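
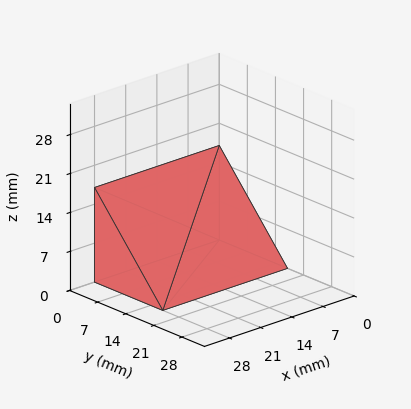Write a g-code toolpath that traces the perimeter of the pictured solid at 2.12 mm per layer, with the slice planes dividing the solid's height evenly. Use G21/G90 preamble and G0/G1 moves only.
Reading the render: the shape is a wedge (ramp): 28 × 17 mm base, rising to 17 mm along the y=0 edge and sloping linearly to z=0 at y=17 (dimensions read to the nearest mm from the axis ticks). For the g-code, the solid's height is divided into equal slices at the stated Δz and each level perimeter traced with G1 moves after a G0 lift.

; perimeter-only toolpath
G21 ; units = mm
G90 ; absolute positioning
G28 ; home
; layer 1
G0 Z2.12
G0 X0.00 Y0.00
G1 X28.00 Y0.00
G1 X28.00 Y14.88
G1 X0.00 Y14.88
G1 X0.00 Y0.00
; layer 2
G0 Z4.25
G0 X0.00 Y0.00
G1 X28.00 Y0.00
G1 X28.00 Y12.75
G1 X0.00 Y12.75
G1 X0.00 Y0.00
; layer 3
G0 Z6.38
G0 X0.00 Y0.00
G1 X28.00 Y0.00
G1 X28.00 Y10.62
G1 X0.00 Y10.62
G1 X0.00 Y0.00
; layer 4
G0 Z8.50
G0 X0.00 Y0.00
G1 X28.00 Y0.00
G1 X28.00 Y8.50
G1 X0.00 Y8.50
G1 X0.00 Y0.00
; layer 5
G0 Z10.62
G0 X0.00 Y0.00
G1 X28.00 Y0.00
G1 X28.00 Y6.38
G1 X0.00 Y6.38
G1 X0.00 Y0.00
; layer 6
G0 Z12.75
G0 X0.00 Y0.00
G1 X28.00 Y0.00
G1 X28.00 Y4.25
G1 X0.00 Y4.25
G1 X0.00 Y0.00
; layer 7
G0 Z14.88
G0 X0.00 Y0.00
G1 X28.00 Y0.00
G1 X28.00 Y2.12
G1 X0.00 Y2.12
G1 X0.00 Y0.00
M2 ; end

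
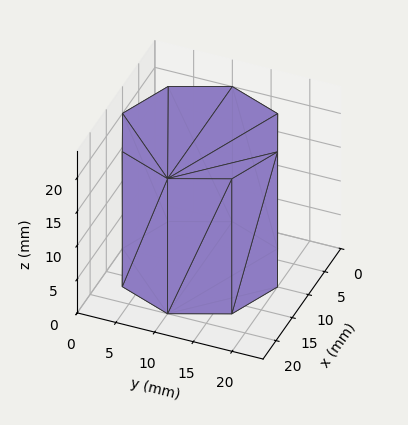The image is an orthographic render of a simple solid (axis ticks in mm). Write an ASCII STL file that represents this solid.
Reading the render: the shape is a regular 8-sided prism (a cylinder approximated with 8 flat sides), circumscribed radius ≈ 10 mm, height ≈ 20 mm (dimensions read to the nearest mm from the axis ticks). For the STL, each face is triangulated and given an outward normal.

solid part
  facet normal 0.0000 0.0000 -1.0000
    outer loop
      vertex 10.000 20.000 0.000
      vertex 17.071 17.071 0.000
      vertex 20.000 10.000 0.000
    endloop
  endfacet
  facet normal 0.0000 0.0000 -1.0000
    outer loop
      vertex 2.929 17.071 0.000
      vertex 10.000 20.000 0.000
      vertex 20.000 10.000 0.000
    endloop
  endfacet
  facet normal 0.0000 0.0000 -1.0000
    outer loop
      vertex 0.000 10.000 0.000
      vertex 2.929 17.071 0.000
      vertex 20.000 10.000 0.000
    endloop
  endfacet
  facet normal 0.0000 0.0000 -1.0000
    outer loop
      vertex 2.929 2.929 0.000
      vertex 0.000 10.000 0.000
      vertex 20.000 10.000 0.000
    endloop
  endfacet
  facet normal 0.0000 0.0000 -1.0000
    outer loop
      vertex 10.000 0.000 0.000
      vertex 2.929 2.929 0.000
      vertex 20.000 10.000 0.000
    endloop
  endfacet
  facet normal 0.0000 0.0000 -1.0000
    outer loop
      vertex 17.071 2.929 0.000
      vertex 10.000 0.000 0.000
      vertex 20.000 10.000 0.000
    endloop
  endfacet
  facet normal 0.0000 0.0000 1.0000
    outer loop
      vertex 20.000 10.000 20.000
      vertex 17.071 17.071 20.000
      vertex 10.000 20.000 20.000
    endloop
  endfacet
  facet normal 0.0000 0.0000 1.0000
    outer loop
      vertex 20.000 10.000 20.000
      vertex 10.000 20.000 20.000
      vertex 2.929 17.071 20.000
    endloop
  endfacet
  facet normal 0.0000 0.0000 1.0000
    outer loop
      vertex 20.000 10.000 20.000
      vertex 2.929 17.071 20.000
      vertex 0.000 10.000 20.000
    endloop
  endfacet
  facet normal 0.0000 0.0000 1.0000
    outer loop
      vertex 20.000 10.000 20.000
      vertex 0.000 10.000 20.000
      vertex 2.929 2.929 20.000
    endloop
  endfacet
  facet normal 0.0000 0.0000 1.0000
    outer loop
      vertex 20.000 10.000 20.000
      vertex 2.929 2.929 20.000
      vertex 10.000 0.000 20.000
    endloop
  endfacet
  facet normal 0.0000 0.0000 1.0000
    outer loop
      vertex 20.000 10.000 20.000
      vertex 10.000 0.000 20.000
      vertex 17.071 2.929 20.000
    endloop
  endfacet
  facet normal 0.9239 0.3827 0.0000
    outer loop
      vertex 20.000 10.000 0.000
      vertex 17.071 17.071 0.000
      vertex 17.071 17.071 20.000
    endloop
  endfacet
  facet normal 0.9239 0.3827 0.0000
    outer loop
      vertex 20.000 10.000 0.000
      vertex 17.071 17.071 20.000
      vertex 20.000 10.000 20.000
    endloop
  endfacet
  facet normal 0.3827 0.9239 0.0000
    outer loop
      vertex 17.071 17.071 0.000
      vertex 10.000 20.000 0.000
      vertex 10.000 20.000 20.000
    endloop
  endfacet
  facet normal 0.3827 0.9239 0.0000
    outer loop
      vertex 17.071 17.071 0.000
      vertex 10.000 20.000 20.000
      vertex 17.071 17.071 20.000
    endloop
  endfacet
  facet normal -0.3827 0.9239 0.0000
    outer loop
      vertex 10.000 20.000 0.000
      vertex 2.929 17.071 0.000
      vertex 2.929 17.071 20.000
    endloop
  endfacet
  facet normal -0.3827 0.9239 0.0000
    outer loop
      vertex 10.000 20.000 0.000
      vertex 2.929 17.071 20.000
      vertex 10.000 20.000 20.000
    endloop
  endfacet
  facet normal -0.9239 0.3827 0.0000
    outer loop
      vertex 2.929 17.071 0.000
      vertex 0.000 10.000 0.000
      vertex 0.000 10.000 20.000
    endloop
  endfacet
  facet normal -0.9239 0.3827 0.0000
    outer loop
      vertex 2.929 17.071 0.000
      vertex 0.000 10.000 20.000
      vertex 2.929 17.071 20.000
    endloop
  endfacet
  facet normal -0.9239 -0.3827 0.0000
    outer loop
      vertex 0.000 10.000 0.000
      vertex 2.929 2.929 0.000
      vertex 2.929 2.929 20.000
    endloop
  endfacet
  facet normal -0.9239 -0.3827 0.0000
    outer loop
      vertex 0.000 10.000 0.000
      vertex 2.929 2.929 20.000
      vertex 0.000 10.000 20.000
    endloop
  endfacet
  facet normal -0.3827 -0.9239 0.0000
    outer loop
      vertex 2.929 2.929 0.000
      vertex 10.000 0.000 0.000
      vertex 10.000 0.000 20.000
    endloop
  endfacet
  facet normal -0.3827 -0.9239 0.0000
    outer loop
      vertex 2.929 2.929 0.000
      vertex 10.000 0.000 20.000
      vertex 2.929 2.929 20.000
    endloop
  endfacet
  facet normal 0.3827 -0.9239 0.0000
    outer loop
      vertex 10.000 0.000 0.000
      vertex 17.071 2.929 0.000
      vertex 17.071 2.929 20.000
    endloop
  endfacet
  facet normal 0.3827 -0.9239 0.0000
    outer loop
      vertex 10.000 0.000 0.000
      vertex 17.071 2.929 20.000
      vertex 10.000 0.000 20.000
    endloop
  endfacet
  facet normal 0.9239 -0.3827 0.0000
    outer loop
      vertex 17.071 2.929 0.000
      vertex 20.000 10.000 0.000
      vertex 20.000 10.000 20.000
    endloop
  endfacet
  facet normal 0.9239 -0.3827 0.0000
    outer loop
      vertex 17.071 2.929 0.000
      vertex 20.000 10.000 20.000
      vertex 17.071 2.929 20.000
    endloop
  endfacet
endsolid part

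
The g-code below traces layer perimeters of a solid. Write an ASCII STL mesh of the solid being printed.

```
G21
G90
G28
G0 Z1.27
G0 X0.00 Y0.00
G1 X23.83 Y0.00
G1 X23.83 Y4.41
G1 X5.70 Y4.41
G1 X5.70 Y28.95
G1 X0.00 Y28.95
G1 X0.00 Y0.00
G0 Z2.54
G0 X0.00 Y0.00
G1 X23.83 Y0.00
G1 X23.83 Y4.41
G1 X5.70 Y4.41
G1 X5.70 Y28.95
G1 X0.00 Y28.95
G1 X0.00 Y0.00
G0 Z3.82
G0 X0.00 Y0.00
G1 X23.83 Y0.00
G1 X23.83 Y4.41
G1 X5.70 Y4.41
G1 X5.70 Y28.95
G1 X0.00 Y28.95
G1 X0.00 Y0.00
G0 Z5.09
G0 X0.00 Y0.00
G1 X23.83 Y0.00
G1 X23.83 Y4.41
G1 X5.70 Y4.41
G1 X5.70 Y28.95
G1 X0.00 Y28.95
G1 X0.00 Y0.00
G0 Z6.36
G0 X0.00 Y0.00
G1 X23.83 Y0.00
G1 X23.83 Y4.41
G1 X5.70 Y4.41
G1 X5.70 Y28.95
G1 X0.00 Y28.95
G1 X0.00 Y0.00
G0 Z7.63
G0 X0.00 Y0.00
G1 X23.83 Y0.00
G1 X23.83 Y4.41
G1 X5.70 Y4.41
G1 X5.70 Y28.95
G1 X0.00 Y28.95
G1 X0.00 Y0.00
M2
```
solid part
  facet normal 0.0000 0.0000 -1.0000
    outer loop
      vertex 23.83 4.41 0.00
      vertex 23.83 0.00 0.00
      vertex 0.00 0.00 0.00
    endloop
  endfacet
  facet normal 0.0000 0.0000 -1.0000
    outer loop
      vertex 5.70 4.41 0.00
      vertex 23.83 4.41 0.00
      vertex 0.00 0.00 0.00
    endloop
  endfacet
  facet normal 0.0000 0.0000 -1.0000
    outer loop
      vertex 5.70 28.95 0.00
      vertex 5.70 4.41 0.00
      vertex 0.00 0.00 0.00
    endloop
  endfacet
  facet normal 0.0000 0.0000 -1.0000
    outer loop
      vertex 0.00 28.95 0.00
      vertex 5.70 28.95 0.00
      vertex 0.00 0.00 0.00
    endloop
  endfacet
  facet normal 0.0000 0.0000 1.0000
    outer loop
      vertex 0.00 0.00 7.63
      vertex 23.83 0.00 7.63
      vertex 23.83 4.41 7.63
    endloop
  endfacet
  facet normal 0.0000 0.0000 1.0000
    outer loop
      vertex 0.00 0.00 7.63
      vertex 23.83 4.41 7.63
      vertex 5.70 4.41 7.63
    endloop
  endfacet
  facet normal 0.0000 0.0000 1.0000
    outer loop
      vertex 0.00 0.00 7.63
      vertex 5.70 4.41 7.63
      vertex 5.70 28.95 7.63
    endloop
  endfacet
  facet normal 0.0000 0.0000 1.0000
    outer loop
      vertex 0.00 0.00 7.63
      vertex 5.70 28.95 7.63
      vertex 0.00 28.95 7.63
    endloop
  endfacet
  facet normal 0.0000 -1.0000 0.0000
    outer loop
      vertex 0.00 0.00 0.00
      vertex 23.83 0.00 0.00
      vertex 23.83 0.00 7.63
    endloop
  endfacet
  facet normal 0.0000 -1.0000 0.0000
    outer loop
      vertex 0.00 0.00 0.00
      vertex 23.83 0.00 7.63
      vertex 0.00 0.00 7.63
    endloop
  endfacet
  facet normal 1.0000 0.0000 0.0000
    outer loop
      vertex 23.83 0.00 0.00
      vertex 23.83 4.41 0.00
      vertex 23.83 4.41 7.63
    endloop
  endfacet
  facet normal 1.0000 0.0000 0.0000
    outer loop
      vertex 23.83 0.00 0.00
      vertex 23.83 4.41 7.63
      vertex 23.83 0.00 7.63
    endloop
  endfacet
  facet normal 0.0000 1.0000 0.0000
    outer loop
      vertex 23.83 4.41 0.00
      vertex 5.70 4.41 0.00
      vertex 5.70 4.41 7.63
    endloop
  endfacet
  facet normal 0.0000 1.0000 0.0000
    outer loop
      vertex 23.83 4.41 0.00
      vertex 5.70 4.41 7.63
      vertex 23.83 4.41 7.63
    endloop
  endfacet
  facet normal 1.0000 0.0000 0.0000
    outer loop
      vertex 5.70 4.41 0.00
      vertex 5.70 28.95 0.00
      vertex 5.70 28.95 7.63
    endloop
  endfacet
  facet normal 1.0000 0.0000 0.0000
    outer loop
      vertex 5.70 4.41 0.00
      vertex 5.70 28.95 7.63
      vertex 5.70 4.41 7.63
    endloop
  endfacet
  facet normal 0.0000 1.0000 0.0000
    outer loop
      vertex 5.70 28.95 0.00
      vertex 0.00 28.95 0.00
      vertex 0.00 28.95 7.63
    endloop
  endfacet
  facet normal 0.0000 1.0000 0.0000
    outer loop
      vertex 5.70 28.95 0.00
      vertex 0.00 28.95 7.63
      vertex 5.70 28.95 7.63
    endloop
  endfacet
  facet normal -1.0000 0.0000 0.0000
    outer loop
      vertex 0.00 28.95 0.00
      vertex 0.00 0.00 0.00
      vertex 0.00 0.00 7.63
    endloop
  endfacet
  facet normal -1.0000 0.0000 0.0000
    outer loop
      vertex 0.00 28.95 0.00
      vertex 0.00 0.00 7.63
      vertex 0.00 28.95 7.63
    endloop
  endfacet
endsolid part

The G0 Z moves step by Δz≈1.27 mm. Every layer's G1 loop is the same polygon, so the solid is a straight extrusion of it from z=0 to z≈7.63. Closing with flat bottom and top caps and triangulating gives 20 facets — an L-shaped prism: outer 23.8 × 28.9 mm, arm thicknesses ≈ 4.41 mm (horizontal) and 5.7 mm (vertical), extruded 7.63 mm in z.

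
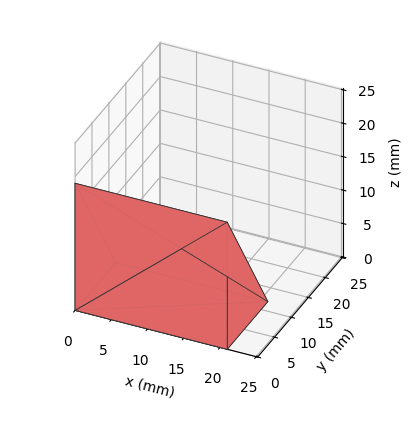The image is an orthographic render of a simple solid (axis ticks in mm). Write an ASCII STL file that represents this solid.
Reading the render: the shape is a wedge (ramp): 21 × 12 mm base, rising to 19 mm along the y=0 edge and sloping linearly to z=0 at y=12 (dimensions read to the nearest mm from the axis ticks). For the STL, each face is triangulated and given an outward normal.

solid part
  facet normal 0.0000 0.0000 -1.0000
    outer loop
      vertex 21.00 12.00 0.00
      vertex 21.00 0.00 0.00
      vertex 0.00 0.00 0.00
    endloop
  endfacet
  facet normal 0.0000 0.0000 -1.0000
    outer loop
      vertex 0.00 12.00 0.00
      vertex 21.00 12.00 0.00
      vertex 0.00 0.00 0.00
    endloop
  endfacet
  facet normal 0.0000 -1.0000 0.0000
    outer loop
      vertex 0.00 0.00 0.00
      vertex 21.00 0.00 0.00
      vertex 21.00 0.00 19.00
    endloop
  endfacet
  facet normal 0.0000 -1.0000 0.0000
    outer loop
      vertex 0.00 0.00 0.00
      vertex 21.00 0.00 19.00
      vertex 0.00 0.00 19.00
    endloop
  endfacet
  facet normal 0.0000 0.8455 0.5340
    outer loop
      vertex 0.00 0.00 19.00
      vertex 21.00 0.00 19.00
      vertex 21.00 12.00 0.00
    endloop
  endfacet
  facet normal 0.0000 0.8455 0.5340
    outer loop
      vertex 0.00 0.00 19.00
      vertex 21.00 12.00 0.00
      vertex 0.00 12.00 0.00
    endloop
  endfacet
  facet normal -1.0000 0.0000 0.0000
    outer loop
      vertex 0.00 0.00 19.00
      vertex 0.00 12.00 0.00
      vertex 0.00 0.00 0.00
    endloop
  endfacet
  facet normal 1.0000 0.0000 0.0000
    outer loop
      vertex 21.00 0.00 0.00
      vertex 21.00 12.00 0.00
      vertex 21.00 0.00 19.00
    endloop
  endfacet
endsolid part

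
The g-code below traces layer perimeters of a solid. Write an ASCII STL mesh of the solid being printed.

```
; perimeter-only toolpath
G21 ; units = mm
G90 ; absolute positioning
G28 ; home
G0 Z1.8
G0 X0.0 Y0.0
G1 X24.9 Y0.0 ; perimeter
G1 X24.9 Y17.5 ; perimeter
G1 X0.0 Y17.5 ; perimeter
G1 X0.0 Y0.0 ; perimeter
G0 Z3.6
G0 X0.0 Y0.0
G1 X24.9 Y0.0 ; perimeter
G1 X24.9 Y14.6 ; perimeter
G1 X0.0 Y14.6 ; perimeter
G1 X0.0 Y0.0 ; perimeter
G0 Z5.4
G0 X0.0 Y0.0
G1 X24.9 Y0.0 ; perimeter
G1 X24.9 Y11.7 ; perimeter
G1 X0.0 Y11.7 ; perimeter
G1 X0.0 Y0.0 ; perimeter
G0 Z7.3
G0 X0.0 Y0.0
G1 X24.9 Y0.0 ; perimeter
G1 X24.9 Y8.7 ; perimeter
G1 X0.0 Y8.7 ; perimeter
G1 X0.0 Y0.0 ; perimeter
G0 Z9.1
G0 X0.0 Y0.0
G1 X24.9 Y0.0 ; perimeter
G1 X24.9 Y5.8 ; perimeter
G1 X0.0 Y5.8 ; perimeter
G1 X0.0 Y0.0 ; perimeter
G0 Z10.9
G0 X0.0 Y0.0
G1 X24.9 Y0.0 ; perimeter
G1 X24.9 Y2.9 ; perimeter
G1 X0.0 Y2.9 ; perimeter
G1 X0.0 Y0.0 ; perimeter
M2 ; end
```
solid part
  facet normal 0.0000 0.0000 -1.0000
    outer loop
      vertex 24.9 20.4 0.0
      vertex 24.9 0.0 0.0
      vertex 0.0 0.0 0.0
    endloop
  endfacet
  facet normal 0.0000 0.0000 -1.0000
    outer loop
      vertex 0.0 20.4 0.0
      vertex 24.9 20.4 0.0
      vertex 0.0 0.0 0.0
    endloop
  endfacet
  facet normal 0.0000 -1.0000 0.0000
    outer loop
      vertex 0.0 0.0 0.0
      vertex 24.9 0.0 0.0
      vertex 24.9 0.0 12.7
    endloop
  endfacet
  facet normal 0.0000 -1.0000 0.0000
    outer loop
      vertex 0.0 0.0 0.0
      vertex 24.9 0.0 12.7
      vertex 0.0 0.0 12.7
    endloop
  endfacet
  facet normal 0.0000 0.5285 0.8489
    outer loop
      vertex 0.0 0.0 12.7
      vertex 24.9 0.0 12.7
      vertex 24.9 20.4 0.0
    endloop
  endfacet
  facet normal 0.0000 0.5285 0.8489
    outer loop
      vertex 0.0 0.0 12.7
      vertex 24.9 20.4 0.0
      vertex 0.0 20.4 0.0
    endloop
  endfacet
  facet normal -1.0000 0.0000 0.0000
    outer loop
      vertex 0.0 0.0 12.7
      vertex 0.0 20.4 0.0
      vertex 0.0 0.0 0.0
    endloop
  endfacet
  facet normal 1.0000 0.0000 0.0000
    outer loop
      vertex 24.9 0.0 0.0
      vertex 24.9 20.4 0.0
      vertex 24.9 0.0 12.7
    endloop
  endfacet
endsolid part

The G0 Z moves step by Δz≈1.8 mm. The G1 loops shrink linearly with z, so the solid tapers from its base footprint up to z≈12.7. Closing with a flat bottom cap and the tapered top and triangulating gives 8 facets — a wedge (ramp): 24.9 × 20.4 mm base, rising to 12.7 mm along the y=0 edge and sloping linearly to z=0 at y=20.4.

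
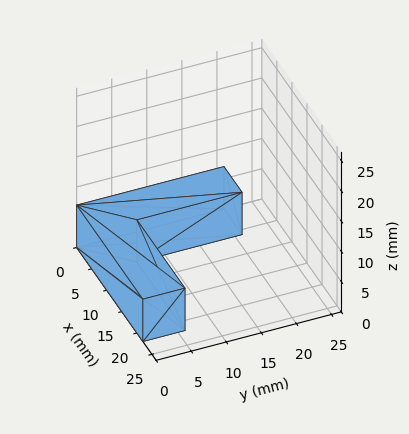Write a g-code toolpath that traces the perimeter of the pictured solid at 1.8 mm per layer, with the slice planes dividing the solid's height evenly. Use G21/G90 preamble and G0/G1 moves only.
Reading the render: the shape is an L-shaped prism: outer 22 × 21 mm, arm thicknesses ≈ 6 mm (horizontal) and 6 mm (vertical), extruded 7 mm in z (dimensions read to the nearest mm from the axis ticks). For the g-code, the solid's height is divided into equal slices at the stated Δz and each level perimeter traced with G1 moves after a G0 lift.

; perimeter-only toolpath
G21 ; units = mm
G90 ; absolute positioning
G28 ; home
; layer 1
G0 Z1.8
G0 X0.0 Y0.0
G1 X22.0 Y0.0
G1 X22.0 Y6.0
G1 X6.0 Y6.0
G1 X6.0 Y21.0
G1 X0.0 Y21.0
G1 X0.0 Y0.0
; layer 2
G0 Z3.5
G0 X0.0 Y0.0
G1 X22.0 Y0.0
G1 X22.0 Y6.0
G1 X6.0 Y6.0
G1 X6.0 Y21.0
G1 X0.0 Y21.0
G1 X0.0 Y0.0
; layer 3
G0 Z5.2
G0 X0.0 Y0.0
G1 X22.0 Y0.0
G1 X22.0 Y6.0
G1 X6.0 Y6.0
G1 X6.0 Y21.0
G1 X0.0 Y21.0
G1 X0.0 Y0.0
; layer 4
G0 Z7.0
G0 X0.0 Y0.0
G1 X22.0 Y0.0
G1 X22.0 Y6.0
G1 X6.0 Y6.0
G1 X6.0 Y21.0
G1 X0.0 Y21.0
G1 X0.0 Y0.0
M2 ; end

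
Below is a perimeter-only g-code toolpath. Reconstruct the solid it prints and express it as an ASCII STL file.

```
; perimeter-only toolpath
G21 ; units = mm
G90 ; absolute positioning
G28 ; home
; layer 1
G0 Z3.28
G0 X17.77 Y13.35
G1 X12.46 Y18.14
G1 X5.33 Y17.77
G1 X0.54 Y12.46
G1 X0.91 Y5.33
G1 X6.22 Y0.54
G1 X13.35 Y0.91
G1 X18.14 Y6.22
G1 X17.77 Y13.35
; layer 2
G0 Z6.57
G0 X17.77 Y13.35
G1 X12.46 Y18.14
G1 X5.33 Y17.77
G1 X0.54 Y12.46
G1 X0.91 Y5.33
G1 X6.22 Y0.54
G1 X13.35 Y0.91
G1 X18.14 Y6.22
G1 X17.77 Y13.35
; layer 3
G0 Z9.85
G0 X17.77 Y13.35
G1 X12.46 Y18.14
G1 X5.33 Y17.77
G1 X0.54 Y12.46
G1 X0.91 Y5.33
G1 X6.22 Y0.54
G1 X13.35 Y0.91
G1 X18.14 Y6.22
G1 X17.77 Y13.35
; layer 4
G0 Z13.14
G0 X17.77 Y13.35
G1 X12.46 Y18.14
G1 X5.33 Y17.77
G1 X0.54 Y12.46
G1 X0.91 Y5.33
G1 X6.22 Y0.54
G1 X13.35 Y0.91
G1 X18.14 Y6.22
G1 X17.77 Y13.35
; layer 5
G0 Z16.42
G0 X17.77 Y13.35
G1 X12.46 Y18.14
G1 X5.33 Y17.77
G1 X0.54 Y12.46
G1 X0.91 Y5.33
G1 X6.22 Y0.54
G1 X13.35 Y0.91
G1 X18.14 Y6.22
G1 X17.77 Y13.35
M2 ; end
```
solid part
  facet normal 0.0000 0.0000 -1.0000
    outer loop
      vertex 5.33 17.77 0.00
      vertex 12.46 18.14 0.00
      vertex 17.77 13.35 0.00
    endloop
  endfacet
  facet normal 0.0000 0.0000 -1.0000
    outer loop
      vertex 0.54 12.46 0.00
      vertex 5.33 17.77 0.00
      vertex 17.77 13.35 0.00
    endloop
  endfacet
  facet normal 0.0000 0.0000 -1.0000
    outer loop
      vertex 0.91 5.33 0.00
      vertex 0.54 12.46 0.00
      vertex 17.77 13.35 0.00
    endloop
  endfacet
  facet normal 0.0000 0.0000 -1.0000
    outer loop
      vertex 6.22 0.54 0.00
      vertex 0.91 5.33 0.00
      vertex 17.77 13.35 0.00
    endloop
  endfacet
  facet normal 0.0000 0.0000 -1.0000
    outer loop
      vertex 13.35 0.91 0.00
      vertex 6.22 0.54 0.00
      vertex 17.77 13.35 0.00
    endloop
  endfacet
  facet normal 0.0000 0.0000 -1.0000
    outer loop
      vertex 18.14 6.22 0.00
      vertex 13.35 0.91 0.00
      vertex 17.77 13.35 0.00
    endloop
  endfacet
  facet normal 0.0000 0.0000 1.0000
    outer loop
      vertex 17.77 13.35 16.42
      vertex 12.46 18.14 16.42
      vertex 5.33 17.77 16.42
    endloop
  endfacet
  facet normal 0.0000 0.0000 1.0000
    outer loop
      vertex 17.77 13.35 16.42
      vertex 5.33 17.77 16.42
      vertex 0.54 12.46 16.42
    endloop
  endfacet
  facet normal 0.0000 0.0000 1.0000
    outer loop
      vertex 17.77 13.35 16.42
      vertex 0.54 12.46 16.42
      vertex 0.91 5.33 16.42
    endloop
  endfacet
  facet normal 0.0000 0.0000 1.0000
    outer loop
      vertex 17.77 13.35 16.42
      vertex 0.91 5.33 16.42
      vertex 6.22 0.54 16.42
    endloop
  endfacet
  facet normal 0.0000 0.0000 1.0000
    outer loop
      vertex 17.77 13.35 16.42
      vertex 6.22 0.54 16.42
      vertex 13.35 0.91 16.42
    endloop
  endfacet
  facet normal 0.0000 0.0000 1.0000
    outer loop
      vertex 17.77 13.35 16.42
      vertex 13.35 0.91 16.42
      vertex 18.14 6.22 16.42
    endloop
  endfacet
  facet normal 0.6698 0.7425 0.0000
    outer loop
      vertex 17.77 13.35 0.00
      vertex 12.46 18.14 0.00
      vertex 12.46 18.14 16.42
    endloop
  endfacet
  facet normal 0.6698 0.7425 0.0000
    outer loop
      vertex 17.77 13.35 0.00
      vertex 12.46 18.14 16.42
      vertex 17.77 13.35 16.42
    endloop
  endfacet
  facet normal -0.0518 0.9987 0.0000
    outer loop
      vertex 12.46 18.14 0.00
      vertex 5.33 17.77 0.00
      vertex 5.33 17.77 16.42
    endloop
  endfacet
  facet normal -0.0518 0.9987 0.0000
    outer loop
      vertex 12.46 18.14 0.00
      vertex 5.33 17.77 16.42
      vertex 12.46 18.14 16.42
    endloop
  endfacet
  facet normal -0.7425 0.6698 0.0000
    outer loop
      vertex 5.33 17.77 0.00
      vertex 0.54 12.46 0.00
      vertex 0.54 12.46 16.42
    endloop
  endfacet
  facet normal -0.7425 0.6698 0.0000
    outer loop
      vertex 5.33 17.77 0.00
      vertex 0.54 12.46 16.42
      vertex 5.33 17.77 16.42
    endloop
  endfacet
  facet normal -0.9987 -0.0518 0.0000
    outer loop
      vertex 0.54 12.46 0.00
      vertex 0.91 5.33 0.00
      vertex 0.91 5.33 16.42
    endloop
  endfacet
  facet normal -0.9987 -0.0518 0.0000
    outer loop
      vertex 0.54 12.46 0.00
      vertex 0.91 5.33 16.42
      vertex 0.54 12.46 16.42
    endloop
  endfacet
  facet normal -0.6698 -0.7425 0.0000
    outer loop
      vertex 0.91 5.33 0.00
      vertex 6.22 0.54 0.00
      vertex 6.22 0.54 16.42
    endloop
  endfacet
  facet normal -0.6698 -0.7425 0.0000
    outer loop
      vertex 0.91 5.33 0.00
      vertex 6.22 0.54 16.42
      vertex 0.91 5.33 16.42
    endloop
  endfacet
  facet normal 0.0518 -0.9987 0.0000
    outer loop
      vertex 6.22 0.54 0.00
      vertex 13.35 0.91 0.00
      vertex 13.35 0.91 16.42
    endloop
  endfacet
  facet normal 0.0518 -0.9987 0.0000
    outer loop
      vertex 6.22 0.54 0.00
      vertex 13.35 0.91 16.42
      vertex 6.22 0.54 16.42
    endloop
  endfacet
  facet normal 0.7425 -0.6698 0.0000
    outer loop
      vertex 13.35 0.91 0.00
      vertex 18.14 6.22 0.00
      vertex 18.14 6.22 16.42
    endloop
  endfacet
  facet normal 0.7425 -0.6698 0.0000
    outer loop
      vertex 13.35 0.91 0.00
      vertex 18.14 6.22 16.42
      vertex 13.35 0.91 16.42
    endloop
  endfacet
  facet normal 0.9987 0.0518 0.0000
    outer loop
      vertex 18.14 6.22 0.00
      vertex 17.77 13.35 0.00
      vertex 17.77 13.35 16.42
    endloop
  endfacet
  facet normal 0.9987 0.0518 0.0000
    outer loop
      vertex 18.14 6.22 0.00
      vertex 17.77 13.35 16.42
      vertex 18.14 6.22 16.42
    endloop
  endfacet
endsolid part

The G0 Z moves step by Δz≈3.28 mm. Every layer's G1 loop is the same polygon, so the solid is a straight extrusion of it from z=0 to z≈16.4. Closing with flat bottom and top caps and triangulating gives 28 facets — a regular 8-sided prism (a cylinder approximated with 8 flat sides), circumscribed radius ≈ 9.34 mm, height ≈ 16.4 mm.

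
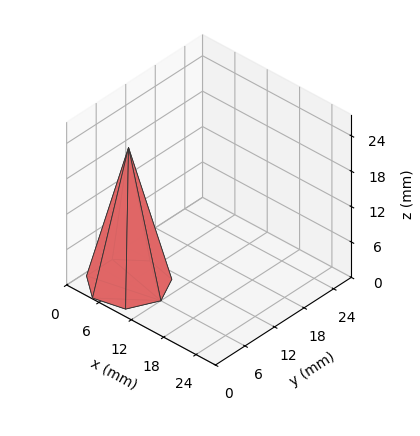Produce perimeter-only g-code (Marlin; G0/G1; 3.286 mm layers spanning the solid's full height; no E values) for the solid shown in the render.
Reading the render: the shape is a regular 7-sided pyramid, base circumscribed radius ≈ 6 mm, apex at z ≈ 23 mm (dimensions read to the nearest mm from the axis ticks). For the g-code, the solid's height is divided into equal slices at the stated Δz and each level perimeter traced with G1 moves after a G0 lift.

; perimeter-only toolpath
G21 ; units = mm
G90 ; absolute positioning
G28 ; home
; layer 1
G0 Z3.286
G0 X11.143 Y6.000
G1 X9.207 Y10.021
G1 X4.856 Y11.014
G1 X1.366 Y8.231
G1 X1.366 Y3.769
G1 X4.856 Y0.986
G1 X9.207 Y1.979
G1 X11.143 Y6.000
; layer 2
G0 Z6.571
G0 X10.286 Y6.000
G1 X8.672 Y9.351
G1 X5.046 Y10.179
G1 X2.139 Y7.859
G1 X2.139 Y4.141
G1 X5.046 Y1.821
G1 X8.672 Y2.649
G1 X10.286 Y6.000
; layer 3
G0 Z9.857
G0 X9.429 Y6.000
G1 X8.138 Y8.681
G1 X5.237 Y9.343
G1 X2.911 Y7.487
G1 X2.911 Y4.513
G1 X5.237 Y2.657
G1 X8.138 Y3.319
G1 X9.429 Y6.000
; layer 4
G0 Z13.143
G0 X8.571 Y6.000
G1 X7.603 Y8.010
G1 X5.428 Y8.507
G1 X3.683 Y7.116
G1 X3.683 Y4.884
G1 X5.428 Y3.493
G1 X7.603 Y3.990
G1 X8.571 Y6.000
; layer 5
G0 Z16.429
G0 X7.714 Y6.000
G1 X7.069 Y7.340
G1 X5.619 Y7.671
G1 X4.455 Y6.744
G1 X4.455 Y5.256
G1 X5.619 Y4.329
G1 X7.069 Y4.660
G1 X7.714 Y6.000
; layer 6
G0 Z19.714
G0 X6.857 Y6.000
G1 X6.534 Y6.670
G1 X5.809 Y6.836
G1 X5.228 Y6.372
G1 X5.228 Y5.628
G1 X5.809 Y5.164
G1 X6.534 Y5.330
G1 X6.857 Y6.000
M2 ; end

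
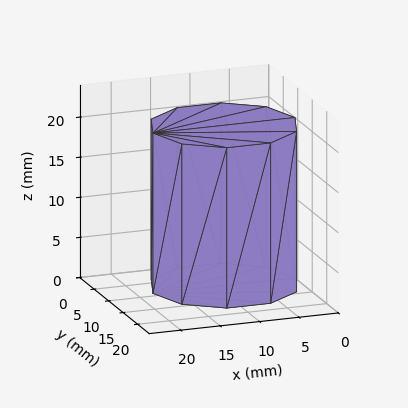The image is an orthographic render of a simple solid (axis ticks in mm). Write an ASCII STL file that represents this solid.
Reading the render: the shape is a regular 10-sided prism (a cylinder approximated with 10 flat sides), circumscribed radius ≈ 9 mm, height ≈ 20 mm (dimensions read to the nearest mm from the axis ticks). For the STL, each face is triangulated and given an outward normal.

solid part
  facet normal 0.0000 0.0000 -1.0000
    outer loop
      vertex 11.781 17.560 0.000
      vertex 16.281 14.290 0.000
      vertex 18.000 9.000 0.000
    endloop
  endfacet
  facet normal 0.0000 0.0000 -1.0000
    outer loop
      vertex 6.219 17.560 0.000
      vertex 11.781 17.560 0.000
      vertex 18.000 9.000 0.000
    endloop
  endfacet
  facet normal 0.0000 0.0000 -1.0000
    outer loop
      vertex 1.719 14.290 0.000
      vertex 6.219 17.560 0.000
      vertex 18.000 9.000 0.000
    endloop
  endfacet
  facet normal 0.0000 0.0000 -1.0000
    outer loop
      vertex 0.000 9.000 0.000
      vertex 1.719 14.290 0.000
      vertex 18.000 9.000 0.000
    endloop
  endfacet
  facet normal 0.0000 0.0000 -1.0000
    outer loop
      vertex 1.719 3.710 0.000
      vertex 0.000 9.000 0.000
      vertex 18.000 9.000 0.000
    endloop
  endfacet
  facet normal 0.0000 0.0000 -1.0000
    outer loop
      vertex 6.219 0.440 0.000
      vertex 1.719 3.710 0.000
      vertex 18.000 9.000 0.000
    endloop
  endfacet
  facet normal 0.0000 0.0000 -1.0000
    outer loop
      vertex 11.781 0.440 0.000
      vertex 6.219 0.440 0.000
      vertex 18.000 9.000 0.000
    endloop
  endfacet
  facet normal 0.0000 0.0000 -1.0000
    outer loop
      vertex 16.281 3.710 0.000
      vertex 11.781 0.440 0.000
      vertex 18.000 9.000 0.000
    endloop
  endfacet
  facet normal 0.0000 0.0000 1.0000
    outer loop
      vertex 18.000 9.000 20.000
      vertex 16.281 14.290 20.000
      vertex 11.781 17.560 20.000
    endloop
  endfacet
  facet normal 0.0000 0.0000 1.0000
    outer loop
      vertex 18.000 9.000 20.000
      vertex 11.781 17.560 20.000
      vertex 6.219 17.560 20.000
    endloop
  endfacet
  facet normal 0.0000 0.0000 1.0000
    outer loop
      vertex 18.000 9.000 20.000
      vertex 6.219 17.560 20.000
      vertex 1.719 14.290 20.000
    endloop
  endfacet
  facet normal 0.0000 0.0000 1.0000
    outer loop
      vertex 18.000 9.000 20.000
      vertex 1.719 14.290 20.000
      vertex 0.000 9.000 20.000
    endloop
  endfacet
  facet normal 0.0000 0.0000 1.0000
    outer loop
      vertex 18.000 9.000 20.000
      vertex 0.000 9.000 20.000
      vertex 1.719 3.710 20.000
    endloop
  endfacet
  facet normal 0.0000 0.0000 1.0000
    outer loop
      vertex 18.000 9.000 20.000
      vertex 1.719 3.710 20.000
      vertex 6.219 0.440 20.000
    endloop
  endfacet
  facet normal 0.0000 0.0000 1.0000
    outer loop
      vertex 18.000 9.000 20.000
      vertex 6.219 0.440 20.000
      vertex 11.781 0.440 20.000
    endloop
  endfacet
  facet normal 0.0000 0.0000 1.0000
    outer loop
      vertex 18.000 9.000 20.000
      vertex 11.781 0.440 20.000
      vertex 16.281 3.710 20.000
    endloop
  endfacet
  facet normal 0.9510 0.3090 0.0000
    outer loop
      vertex 18.000 9.000 0.000
      vertex 16.281 14.290 0.000
      vertex 16.281 14.290 20.000
    endloop
  endfacet
  facet normal 0.9510 0.3090 0.0000
    outer loop
      vertex 18.000 9.000 0.000
      vertex 16.281 14.290 20.000
      vertex 18.000 9.000 20.000
    endloop
  endfacet
  facet normal 0.5879 0.8090 0.0000
    outer loop
      vertex 16.281 14.290 0.000
      vertex 11.781 17.560 0.000
      vertex 11.781 17.560 20.000
    endloop
  endfacet
  facet normal 0.5879 0.8090 0.0000
    outer loop
      vertex 16.281 14.290 0.000
      vertex 11.781 17.560 20.000
      vertex 16.281 14.290 20.000
    endloop
  endfacet
  facet normal 0.0000 1.0000 0.0000
    outer loop
      vertex 11.781 17.560 0.000
      vertex 6.219 17.560 0.000
      vertex 6.219 17.560 20.000
    endloop
  endfacet
  facet normal 0.0000 1.0000 0.0000
    outer loop
      vertex 11.781 17.560 0.000
      vertex 6.219 17.560 20.000
      vertex 11.781 17.560 20.000
    endloop
  endfacet
  facet normal -0.5879 0.8090 0.0000
    outer loop
      vertex 6.219 17.560 0.000
      vertex 1.719 14.290 0.000
      vertex 1.719 14.290 20.000
    endloop
  endfacet
  facet normal -0.5879 0.8090 0.0000
    outer loop
      vertex 6.219 17.560 0.000
      vertex 1.719 14.290 20.000
      vertex 6.219 17.560 20.000
    endloop
  endfacet
  facet normal -0.9510 0.3090 0.0000
    outer loop
      vertex 1.719 14.290 0.000
      vertex 0.000 9.000 0.000
      vertex 0.000 9.000 20.000
    endloop
  endfacet
  facet normal -0.9510 0.3090 0.0000
    outer loop
      vertex 1.719 14.290 0.000
      vertex 0.000 9.000 20.000
      vertex 1.719 14.290 20.000
    endloop
  endfacet
  facet normal -0.9510 -0.3090 0.0000
    outer loop
      vertex 0.000 9.000 0.000
      vertex 1.719 3.710 0.000
      vertex 1.719 3.710 20.000
    endloop
  endfacet
  facet normal -0.9510 -0.3090 0.0000
    outer loop
      vertex 0.000 9.000 0.000
      vertex 1.719 3.710 20.000
      vertex 0.000 9.000 20.000
    endloop
  endfacet
  facet normal -0.5879 -0.8090 0.0000
    outer loop
      vertex 1.719 3.710 0.000
      vertex 6.219 0.440 0.000
      vertex 6.219 0.440 20.000
    endloop
  endfacet
  facet normal -0.5879 -0.8090 0.0000
    outer loop
      vertex 1.719 3.710 0.000
      vertex 6.219 0.440 20.000
      vertex 1.719 3.710 20.000
    endloop
  endfacet
  facet normal 0.0000 -1.0000 0.0000
    outer loop
      vertex 6.219 0.440 0.000
      vertex 11.781 0.440 0.000
      vertex 11.781 0.440 20.000
    endloop
  endfacet
  facet normal 0.0000 -1.0000 0.0000
    outer loop
      vertex 6.219 0.440 0.000
      vertex 11.781 0.440 20.000
      vertex 6.219 0.440 20.000
    endloop
  endfacet
  facet normal 0.5879 -0.8090 0.0000
    outer loop
      vertex 11.781 0.440 0.000
      vertex 16.281 3.710 0.000
      vertex 16.281 3.710 20.000
    endloop
  endfacet
  facet normal 0.5879 -0.8090 0.0000
    outer loop
      vertex 11.781 0.440 0.000
      vertex 16.281 3.710 20.000
      vertex 11.781 0.440 20.000
    endloop
  endfacet
  facet normal 0.9510 -0.3090 0.0000
    outer loop
      vertex 16.281 3.710 0.000
      vertex 18.000 9.000 0.000
      vertex 18.000 9.000 20.000
    endloop
  endfacet
  facet normal 0.9510 -0.3090 0.0000
    outer loop
      vertex 16.281 3.710 0.000
      vertex 18.000 9.000 20.000
      vertex 16.281 3.710 20.000
    endloop
  endfacet
endsolid part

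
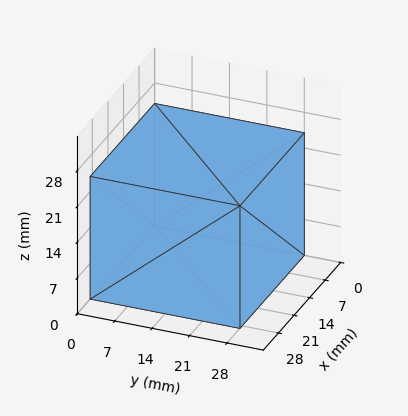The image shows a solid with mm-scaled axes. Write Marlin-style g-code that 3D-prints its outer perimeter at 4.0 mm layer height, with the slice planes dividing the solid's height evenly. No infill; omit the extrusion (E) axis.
Reading the render: the shape is a rectangular box, roughly 29 × 28 mm footprint and 24 mm tall (dimensions read to the nearest mm from the axis ticks). For the g-code, the solid's height is divided into equal slices at the stated Δz and each level perimeter traced with G1 moves after a G0 lift.

; perimeter-only toolpath
G21 ; units = mm
G90 ; absolute positioning
G28 ; home
; layer 1
G0 Z4.0
G0 X0.0 Y0.0
G1 X29.0 Y0.0
G1 X29.0 Y28.0
G1 X0.0 Y28.0
G1 X0.0 Y0.0
; layer 2
G0 Z8.0
G0 X0.0 Y0.0
G1 X29.0 Y0.0
G1 X29.0 Y28.0
G1 X0.0 Y28.0
G1 X0.0 Y0.0
; layer 3
G0 Z12.0
G0 X0.0 Y0.0
G1 X29.0 Y0.0
G1 X29.0 Y28.0
G1 X0.0 Y28.0
G1 X0.0 Y0.0
; layer 4
G0 Z16.0
G0 X0.0 Y0.0
G1 X29.0 Y0.0
G1 X29.0 Y28.0
G1 X0.0 Y28.0
G1 X0.0 Y0.0
; layer 5
G0 Z20.0
G0 X0.0 Y0.0
G1 X29.0 Y0.0
G1 X29.0 Y28.0
G1 X0.0 Y28.0
G1 X0.0 Y0.0
; layer 6
G0 Z24.0
G0 X0.0 Y0.0
G1 X29.0 Y0.0
G1 X29.0 Y28.0
G1 X0.0 Y28.0
G1 X0.0 Y0.0
M2 ; end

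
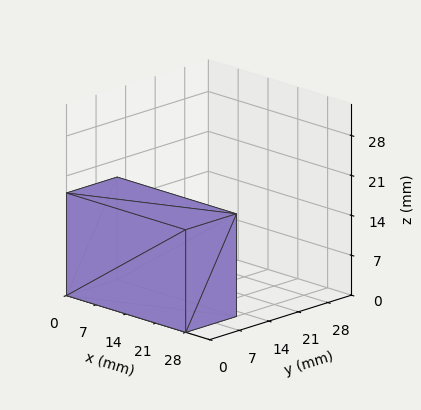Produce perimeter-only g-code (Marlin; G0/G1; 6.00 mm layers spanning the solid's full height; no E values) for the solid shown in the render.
Reading the render: the shape is a rectangular box, roughly 28 × 12 mm footprint and 18 mm tall (dimensions read to the nearest mm from the axis ticks). For the g-code, the solid's height is divided into equal slices at the stated Δz and each level perimeter traced with G1 moves after a G0 lift.

; perimeter-only toolpath
G21 ; units = mm
G90 ; absolute positioning
G28 ; home
; layer 1
G0 Z6.00
G0 X0.00 Y0.00
G1 X28.00 Y0.00
G1 X28.00 Y12.00
G1 X0.00 Y12.00
G1 X0.00 Y0.00
; layer 2
G0 Z12.00
G0 X0.00 Y0.00
G1 X28.00 Y0.00
G1 X28.00 Y12.00
G1 X0.00 Y12.00
G1 X0.00 Y0.00
; layer 3
G0 Z18.00
G0 X0.00 Y0.00
G1 X28.00 Y0.00
G1 X28.00 Y12.00
G1 X0.00 Y12.00
G1 X0.00 Y0.00
M2 ; end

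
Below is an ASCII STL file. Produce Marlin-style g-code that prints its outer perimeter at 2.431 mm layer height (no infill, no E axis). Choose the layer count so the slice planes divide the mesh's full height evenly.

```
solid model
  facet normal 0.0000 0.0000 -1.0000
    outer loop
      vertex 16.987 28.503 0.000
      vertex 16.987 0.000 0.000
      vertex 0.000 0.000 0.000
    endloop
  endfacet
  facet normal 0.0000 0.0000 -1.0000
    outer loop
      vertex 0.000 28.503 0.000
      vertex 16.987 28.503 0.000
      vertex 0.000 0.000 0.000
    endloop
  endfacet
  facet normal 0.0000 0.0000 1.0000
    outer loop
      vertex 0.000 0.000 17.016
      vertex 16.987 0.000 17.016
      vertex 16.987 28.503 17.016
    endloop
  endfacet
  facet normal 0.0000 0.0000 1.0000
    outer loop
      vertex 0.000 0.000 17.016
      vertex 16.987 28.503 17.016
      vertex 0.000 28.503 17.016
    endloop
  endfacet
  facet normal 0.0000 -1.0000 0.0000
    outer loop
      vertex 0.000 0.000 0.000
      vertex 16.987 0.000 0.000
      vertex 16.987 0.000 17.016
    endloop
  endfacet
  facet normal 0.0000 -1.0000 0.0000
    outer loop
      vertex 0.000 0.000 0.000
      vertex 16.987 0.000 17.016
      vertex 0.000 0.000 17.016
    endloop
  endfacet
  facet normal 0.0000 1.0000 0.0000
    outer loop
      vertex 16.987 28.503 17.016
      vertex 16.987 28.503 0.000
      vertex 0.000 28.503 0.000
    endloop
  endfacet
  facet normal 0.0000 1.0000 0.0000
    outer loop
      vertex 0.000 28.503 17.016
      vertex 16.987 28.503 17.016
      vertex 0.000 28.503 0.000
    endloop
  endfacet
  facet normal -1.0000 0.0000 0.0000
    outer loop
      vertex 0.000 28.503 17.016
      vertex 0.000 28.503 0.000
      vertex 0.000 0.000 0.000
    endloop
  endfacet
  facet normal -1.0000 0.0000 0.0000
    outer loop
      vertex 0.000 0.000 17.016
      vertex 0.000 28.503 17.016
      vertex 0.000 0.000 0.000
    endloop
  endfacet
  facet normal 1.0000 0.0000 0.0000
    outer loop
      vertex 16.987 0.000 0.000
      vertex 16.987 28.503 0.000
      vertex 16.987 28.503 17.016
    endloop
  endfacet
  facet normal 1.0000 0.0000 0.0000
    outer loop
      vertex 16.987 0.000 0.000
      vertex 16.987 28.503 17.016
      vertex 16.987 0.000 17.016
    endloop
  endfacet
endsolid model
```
; perimeter-only toolpath
G21 ; units = mm
G90 ; absolute positioning
G28 ; home
; layer 1
G0 Z2.431
G0 X0.000 Y0.000
G1 X16.987 Y0.000
G1 X16.987 Y28.503
G1 X0.000 Y28.503
G1 X0.000 Y0.000
; layer 2
G0 Z4.862
G0 X0.000 Y0.000
G1 X16.987 Y0.000
G1 X16.987 Y28.503
G1 X0.000 Y28.503
G1 X0.000 Y0.000
; layer 3
G0 Z7.293
G0 X0.000 Y0.000
G1 X16.987 Y0.000
G1 X16.987 Y28.503
G1 X0.000 Y28.503
G1 X0.000 Y0.000
; layer 4
G0 Z9.723
G0 X0.000 Y0.000
G1 X16.987 Y0.000
G1 X16.987 Y28.503
G1 X0.000 Y28.503
G1 X0.000 Y0.000
; layer 5
G0 Z12.154
G0 X0.000 Y0.000
G1 X16.987 Y0.000
G1 X16.987 Y28.503
G1 X0.000 Y28.503
G1 X0.000 Y0.000
; layer 6
G0 Z14.585
G0 X0.000 Y0.000
G1 X16.987 Y0.000
G1 X16.987 Y28.503
G1 X0.000 Y28.503
G1 X0.000 Y0.000
; layer 7
G0 Z17.016
G0 X0.000 Y0.000
G1 X16.987 Y0.000
G1 X16.987 Y28.503
G1 X0.000 Y28.503
G1 X0.000 Y0.000
M2 ; end

The solid is a rectangular box, roughly 17 × 28.5 mm footprint and 17 mm tall. Slicing at Δz = 2.431 mm — 7 equal slices spanning the solid's height, so layer i sits at z = i·h/7 — gives 7 non-empty perimeters. Each is a 4-segment closed polygon; G0 lifts to the layer z and rapids to the start vertex, then G1 traces the edges.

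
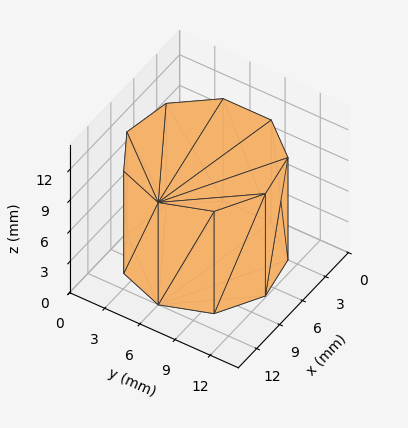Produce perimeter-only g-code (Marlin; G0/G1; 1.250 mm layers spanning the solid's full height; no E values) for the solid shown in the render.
Reading the render: the shape is a regular 9-sided prism (a cylinder approximated with 9 flat sides), circumscribed radius ≈ 6 mm, height ≈ 10 mm (dimensions read to the nearest mm from the axis ticks). For the g-code, the solid's height is divided into equal slices at the stated Δz and each level perimeter traced with G1 moves after a G0 lift.

; perimeter-only toolpath
G21 ; units = mm
G90 ; absolute positioning
G28 ; home
; layer 1
G0 Z1.250
G0 X12.000 Y6.000
G1 X10.596 Y9.857
G1 X7.042 Y11.909
G1 X3.000 Y11.196
G1 X0.362 Y8.052
G1 X0.362 Y3.948
G1 X3.000 Y0.804
G1 X7.042 Y0.091
G1 X10.596 Y2.143
G1 X12.000 Y6.000
; layer 2
G0 Z2.500
G0 X12.000 Y6.000
G1 X10.596 Y9.857
G1 X7.042 Y11.909
G1 X3.000 Y11.196
G1 X0.362 Y8.052
G1 X0.362 Y3.948
G1 X3.000 Y0.804
G1 X7.042 Y0.091
G1 X10.596 Y2.143
G1 X12.000 Y6.000
; layer 3
G0 Z3.750
G0 X12.000 Y6.000
G1 X10.596 Y9.857
G1 X7.042 Y11.909
G1 X3.000 Y11.196
G1 X0.362 Y8.052
G1 X0.362 Y3.948
G1 X3.000 Y0.804
G1 X7.042 Y0.091
G1 X10.596 Y2.143
G1 X12.000 Y6.000
; layer 4
G0 Z5.000
G0 X12.000 Y6.000
G1 X10.596 Y9.857
G1 X7.042 Y11.909
G1 X3.000 Y11.196
G1 X0.362 Y8.052
G1 X0.362 Y3.948
G1 X3.000 Y0.804
G1 X7.042 Y0.091
G1 X10.596 Y2.143
G1 X12.000 Y6.000
; layer 5
G0 Z6.250
G0 X12.000 Y6.000
G1 X10.596 Y9.857
G1 X7.042 Y11.909
G1 X3.000 Y11.196
G1 X0.362 Y8.052
G1 X0.362 Y3.948
G1 X3.000 Y0.804
G1 X7.042 Y0.091
G1 X10.596 Y2.143
G1 X12.000 Y6.000
; layer 6
G0 Z7.500
G0 X12.000 Y6.000
G1 X10.596 Y9.857
G1 X7.042 Y11.909
G1 X3.000 Y11.196
G1 X0.362 Y8.052
G1 X0.362 Y3.948
G1 X3.000 Y0.804
G1 X7.042 Y0.091
G1 X10.596 Y2.143
G1 X12.000 Y6.000
; layer 7
G0 Z8.750
G0 X12.000 Y6.000
G1 X10.596 Y9.857
G1 X7.042 Y11.909
G1 X3.000 Y11.196
G1 X0.362 Y8.052
G1 X0.362 Y3.948
G1 X3.000 Y0.804
G1 X7.042 Y0.091
G1 X10.596 Y2.143
G1 X12.000 Y6.000
; layer 8
G0 Z10.000
G0 X12.000 Y6.000
G1 X10.596 Y9.857
G1 X7.042 Y11.909
G1 X3.000 Y11.196
G1 X0.362 Y8.052
G1 X0.362 Y3.948
G1 X3.000 Y0.804
G1 X7.042 Y0.091
G1 X10.596 Y2.143
G1 X12.000 Y6.000
M2 ; end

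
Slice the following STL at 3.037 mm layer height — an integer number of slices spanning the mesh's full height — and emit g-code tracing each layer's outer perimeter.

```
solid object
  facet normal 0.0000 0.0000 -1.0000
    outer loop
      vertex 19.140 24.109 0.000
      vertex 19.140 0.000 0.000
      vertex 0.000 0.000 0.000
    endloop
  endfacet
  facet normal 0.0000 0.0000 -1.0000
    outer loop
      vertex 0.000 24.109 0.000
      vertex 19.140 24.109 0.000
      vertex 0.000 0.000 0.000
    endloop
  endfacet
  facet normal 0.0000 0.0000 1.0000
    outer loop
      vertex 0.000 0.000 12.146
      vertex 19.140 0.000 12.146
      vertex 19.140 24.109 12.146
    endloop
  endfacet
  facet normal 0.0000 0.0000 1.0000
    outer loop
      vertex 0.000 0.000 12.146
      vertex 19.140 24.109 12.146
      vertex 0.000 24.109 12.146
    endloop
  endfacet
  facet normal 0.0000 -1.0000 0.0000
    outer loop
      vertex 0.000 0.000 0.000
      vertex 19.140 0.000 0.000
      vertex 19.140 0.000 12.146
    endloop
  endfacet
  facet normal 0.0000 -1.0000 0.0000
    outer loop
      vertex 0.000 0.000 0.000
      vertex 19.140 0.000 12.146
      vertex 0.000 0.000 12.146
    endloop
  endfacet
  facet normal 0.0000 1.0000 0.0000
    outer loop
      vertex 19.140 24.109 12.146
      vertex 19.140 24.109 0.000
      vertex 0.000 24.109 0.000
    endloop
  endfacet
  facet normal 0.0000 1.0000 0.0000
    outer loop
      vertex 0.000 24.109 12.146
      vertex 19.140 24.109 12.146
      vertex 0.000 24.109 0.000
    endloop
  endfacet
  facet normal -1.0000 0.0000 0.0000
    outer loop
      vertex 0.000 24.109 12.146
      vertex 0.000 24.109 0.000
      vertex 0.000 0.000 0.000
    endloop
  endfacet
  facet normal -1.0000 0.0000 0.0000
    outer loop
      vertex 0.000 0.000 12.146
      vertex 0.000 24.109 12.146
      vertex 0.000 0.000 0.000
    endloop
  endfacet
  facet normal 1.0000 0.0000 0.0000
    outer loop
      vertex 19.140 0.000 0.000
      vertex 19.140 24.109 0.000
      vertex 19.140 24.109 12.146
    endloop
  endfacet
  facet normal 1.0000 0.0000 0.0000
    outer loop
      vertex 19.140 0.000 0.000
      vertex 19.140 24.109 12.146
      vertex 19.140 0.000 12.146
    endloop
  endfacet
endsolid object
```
; perimeter-only toolpath
G21 ; units = mm
G90 ; absolute positioning
G28 ; home
; layer 1
G0 Z3.037
G0 X0.000 Y0.000
G1 X19.140 Y0.000
G1 X19.140 Y24.109
G1 X0.000 Y24.109
G1 X0.000 Y0.000
; layer 2
G0 Z6.073
G0 X0.000 Y0.000
G1 X19.140 Y0.000
G1 X19.140 Y24.109
G1 X0.000 Y24.109
G1 X0.000 Y0.000
; layer 3
G0 Z9.110
G0 X0.000 Y0.000
G1 X19.140 Y0.000
G1 X19.140 Y24.109
G1 X0.000 Y24.109
G1 X0.000 Y0.000
; layer 4
G0 Z12.146
G0 X0.000 Y0.000
G1 X19.140 Y0.000
G1 X19.140 Y24.109
G1 X0.000 Y24.109
G1 X0.000 Y0.000
M2 ; end

The solid is a rectangular box, roughly 19.1 × 24.1 mm footprint and 12.1 mm tall. Slicing at Δz = 3.037 mm — 4 equal slices spanning the solid's height, so layer i sits at z = i·h/4 — gives 4 non-empty perimeters. Each is a 4-segment closed polygon; G0 lifts to the layer z and rapids to the start vertex, then G1 traces the edges.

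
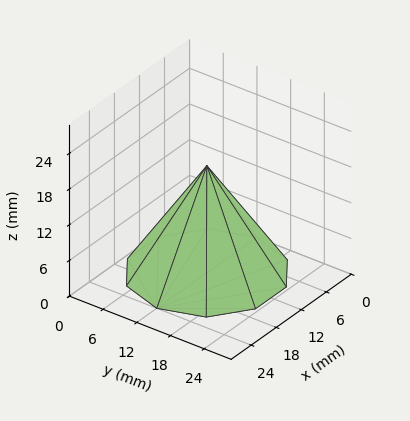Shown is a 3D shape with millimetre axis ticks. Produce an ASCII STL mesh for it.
Reading the render: the shape is a regular 10-sided pyramid, base circumscribed radius ≈ 12 mm, apex at z ≈ 18 mm (dimensions read to the nearest mm from the axis ticks). For the STL, each face is triangulated and given an outward normal.

solid part
  facet normal 0.0000 0.0000 -1.0000
    outer loop
      vertex 15.7 23.4 0.0
      vertex 21.7 19.1 0.0
      vertex 24.0 12.0 0.0
    endloop
  endfacet
  facet normal 0.0000 0.0000 -1.0000
    outer loop
      vertex 8.3 23.4 0.0
      vertex 15.7 23.4 0.0
      vertex 24.0 12.0 0.0
    endloop
  endfacet
  facet normal 0.0000 0.0000 -1.0000
    outer loop
      vertex 2.3 19.1 0.0
      vertex 8.3 23.4 0.0
      vertex 24.0 12.0 0.0
    endloop
  endfacet
  facet normal 0.0000 0.0000 -1.0000
    outer loop
      vertex 0.0 12.0 0.0
      vertex 2.3 19.1 0.0
      vertex 24.0 12.0 0.0
    endloop
  endfacet
  facet normal 0.0000 0.0000 -1.0000
    outer loop
      vertex 2.3 4.9 0.0
      vertex 0.0 12.0 0.0
      vertex 24.0 12.0 0.0
    endloop
  endfacet
  facet normal 0.0000 0.0000 -1.0000
    outer loop
      vertex 8.3 0.6 0.0
      vertex 2.3 4.9 0.0
      vertex 24.0 12.0 0.0
    endloop
  endfacet
  facet normal 0.0000 0.0000 -1.0000
    outer loop
      vertex 15.7 0.6 0.0
      vertex 8.3 0.6 0.0
      vertex 24.0 12.0 0.0
    endloop
  endfacet
  facet normal 0.0000 0.0000 -1.0000
    outer loop
      vertex 21.7 4.9 0.0
      vertex 15.7 0.6 0.0
      vertex 24.0 12.0 0.0
    endloop
  endfacet
  facet normal 0.8034 0.2602 0.5356
    outer loop
      vertex 24.0 12.0 0.0
      vertex 21.7 19.1 0.0
      vertex 12.0 12.0 18.0
    endloop
  endfacet
  facet normal 0.4919 0.6863 0.5358
    outer loop
      vertex 21.7 19.1 0.0
      vertex 15.7 23.4 0.0
      vertex 12.0 12.0 18.0
    endloop
  endfacet
  facet normal 0.0000 0.8448 0.5351
    outer loop
      vertex 15.7 23.4 0.0
      vertex 8.3 23.4 0.0
      vertex 12.0 12.0 18.0
    endloop
  endfacet
  facet normal -0.4919 0.6863 0.5358
    outer loop
      vertex 8.3 23.4 0.0
      vertex 2.3 19.1 0.0
      vertex 12.0 12.0 18.0
    endloop
  endfacet
  facet normal -0.8034 0.2602 0.5356
    outer loop
      vertex 2.3 19.1 0.0
      vertex 0.0 12.0 0.0
      vertex 12.0 12.0 18.0
    endloop
  endfacet
  facet normal -0.8034 -0.2602 0.5356
    outer loop
      vertex 0.0 12.0 0.0
      vertex 2.3 4.9 0.0
      vertex 12.0 12.0 18.0
    endloop
  endfacet
  facet normal -0.4919 -0.6863 0.5358
    outer loop
      vertex 2.3 4.9 0.0
      vertex 8.3 0.6 0.0
      vertex 12.0 12.0 18.0
    endloop
  endfacet
  facet normal 0.0000 -0.8448 0.5351
    outer loop
      vertex 8.3 0.6 0.0
      vertex 15.7 0.6 0.0
      vertex 12.0 12.0 18.0
    endloop
  endfacet
  facet normal 0.4919 -0.6863 0.5358
    outer loop
      vertex 15.7 0.6 0.0
      vertex 21.7 4.9 0.0
      vertex 12.0 12.0 18.0
    endloop
  endfacet
  facet normal 0.8034 -0.2602 0.5356
    outer loop
      vertex 21.7 4.9 0.0
      vertex 24.0 12.0 0.0
      vertex 12.0 12.0 18.0
    endloop
  endfacet
endsolid part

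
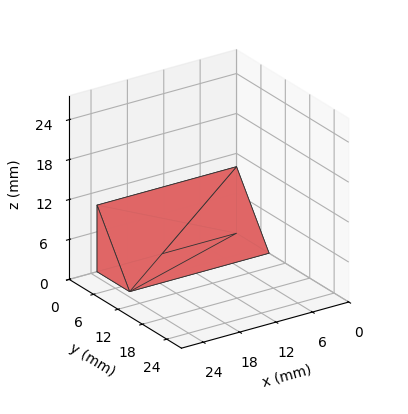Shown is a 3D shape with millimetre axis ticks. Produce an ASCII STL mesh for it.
Reading the render: the shape is a wedge (ramp): 23 × 8 mm base, rising to 10 mm along the y=0 edge and sloping linearly to z=0 at y=8 (dimensions read to the nearest mm from the axis ticks). For the STL, each face is triangulated and given an outward normal.

solid part
  facet normal 0.0000 0.0000 -1.0000
    outer loop
      vertex 23.00 8.00 0.00
      vertex 23.00 0.00 0.00
      vertex 0.00 0.00 0.00
    endloop
  endfacet
  facet normal 0.0000 0.0000 -1.0000
    outer loop
      vertex 0.00 8.00 0.00
      vertex 23.00 8.00 0.00
      vertex 0.00 0.00 0.00
    endloop
  endfacet
  facet normal 0.0000 -1.0000 0.0000
    outer loop
      vertex 0.00 0.00 0.00
      vertex 23.00 0.00 0.00
      vertex 23.00 0.00 10.00
    endloop
  endfacet
  facet normal 0.0000 -1.0000 0.0000
    outer loop
      vertex 0.00 0.00 0.00
      vertex 23.00 0.00 10.00
      vertex 0.00 0.00 10.00
    endloop
  endfacet
  facet normal 0.0000 0.7809 0.6247
    outer loop
      vertex 0.00 0.00 10.00
      vertex 23.00 0.00 10.00
      vertex 23.00 8.00 0.00
    endloop
  endfacet
  facet normal 0.0000 0.7809 0.6247
    outer loop
      vertex 0.00 0.00 10.00
      vertex 23.00 8.00 0.00
      vertex 0.00 8.00 0.00
    endloop
  endfacet
  facet normal -1.0000 0.0000 0.0000
    outer loop
      vertex 0.00 0.00 10.00
      vertex 0.00 8.00 0.00
      vertex 0.00 0.00 0.00
    endloop
  endfacet
  facet normal 1.0000 0.0000 0.0000
    outer loop
      vertex 23.00 0.00 0.00
      vertex 23.00 8.00 0.00
      vertex 23.00 0.00 10.00
    endloop
  endfacet
endsolid part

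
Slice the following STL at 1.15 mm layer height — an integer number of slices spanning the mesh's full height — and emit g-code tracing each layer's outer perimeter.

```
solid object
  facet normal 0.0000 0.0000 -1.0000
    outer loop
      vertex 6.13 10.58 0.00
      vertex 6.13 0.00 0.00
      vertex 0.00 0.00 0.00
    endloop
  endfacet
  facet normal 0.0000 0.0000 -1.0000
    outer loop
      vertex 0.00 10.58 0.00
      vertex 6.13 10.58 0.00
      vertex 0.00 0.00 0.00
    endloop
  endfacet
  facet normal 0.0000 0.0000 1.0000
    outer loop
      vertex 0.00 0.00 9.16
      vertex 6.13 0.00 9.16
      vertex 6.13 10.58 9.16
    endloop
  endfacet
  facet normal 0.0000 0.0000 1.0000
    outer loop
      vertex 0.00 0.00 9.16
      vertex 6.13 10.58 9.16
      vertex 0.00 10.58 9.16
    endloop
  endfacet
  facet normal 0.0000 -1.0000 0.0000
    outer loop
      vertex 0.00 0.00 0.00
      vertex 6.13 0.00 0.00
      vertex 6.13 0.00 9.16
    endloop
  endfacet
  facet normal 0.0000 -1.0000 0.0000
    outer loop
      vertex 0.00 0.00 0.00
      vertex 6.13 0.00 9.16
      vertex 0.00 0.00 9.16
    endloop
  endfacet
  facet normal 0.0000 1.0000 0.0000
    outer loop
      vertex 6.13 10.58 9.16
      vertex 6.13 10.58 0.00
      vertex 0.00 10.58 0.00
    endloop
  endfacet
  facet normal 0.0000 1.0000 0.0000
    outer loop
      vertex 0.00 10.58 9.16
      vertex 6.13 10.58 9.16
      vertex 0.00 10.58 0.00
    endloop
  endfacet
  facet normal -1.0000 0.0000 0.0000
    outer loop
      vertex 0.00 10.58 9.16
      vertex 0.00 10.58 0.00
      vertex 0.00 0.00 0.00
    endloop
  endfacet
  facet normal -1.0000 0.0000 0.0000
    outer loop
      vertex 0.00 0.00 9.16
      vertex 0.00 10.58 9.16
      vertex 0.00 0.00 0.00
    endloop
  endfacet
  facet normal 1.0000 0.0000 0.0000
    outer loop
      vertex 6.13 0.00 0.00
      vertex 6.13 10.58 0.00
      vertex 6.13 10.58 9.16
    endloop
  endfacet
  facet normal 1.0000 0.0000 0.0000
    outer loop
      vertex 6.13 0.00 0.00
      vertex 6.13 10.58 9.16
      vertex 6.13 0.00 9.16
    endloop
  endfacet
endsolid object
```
; perimeter-only toolpath
G21 ; units = mm
G90 ; absolute positioning
G28 ; home
; layer 1
G0 Z1.15
G0 X0.00 Y0.00
G1 X6.13 Y0.00
G1 X6.13 Y10.58
G1 X0.00 Y10.58
G1 X0.00 Y0.00
; layer 2
G0 Z2.29
G0 X0.00 Y0.00
G1 X6.13 Y0.00
G1 X6.13 Y10.58
G1 X0.00 Y10.58
G1 X0.00 Y0.00
; layer 3
G0 Z3.44
G0 X0.00 Y0.00
G1 X6.13 Y0.00
G1 X6.13 Y10.58
G1 X0.00 Y10.58
G1 X0.00 Y0.00
; layer 4
G0 Z4.58
G0 X0.00 Y0.00
G1 X6.13 Y0.00
G1 X6.13 Y10.58
G1 X0.00 Y10.58
G1 X0.00 Y0.00
; layer 5
G0 Z5.72
G0 X0.00 Y0.00
G1 X6.13 Y0.00
G1 X6.13 Y10.58
G1 X0.00 Y10.58
G1 X0.00 Y0.00
; layer 6
G0 Z6.87
G0 X0.00 Y0.00
G1 X6.13 Y0.00
G1 X6.13 Y10.58
G1 X0.00 Y10.58
G1 X0.00 Y0.00
; layer 7
G0 Z8.02
G0 X0.00 Y0.00
G1 X6.13 Y0.00
G1 X6.13 Y10.58
G1 X0.00 Y10.58
G1 X0.00 Y0.00
; layer 8
G0 Z9.16
G0 X0.00 Y0.00
G1 X6.13 Y0.00
G1 X6.13 Y10.58
G1 X0.00 Y10.58
G1 X0.00 Y0.00
M2 ; end

The solid is a rectangular box, roughly 6.13 × 10.6 mm footprint and 9.16 mm tall. Slicing at Δz = 1.15 mm — 8 equal slices spanning the solid's height, so layer i sits at z = i·h/8 — gives 8 non-empty perimeters. Each is a 4-segment closed polygon; G0 lifts to the layer z and rapids to the start vertex, then G1 traces the edges.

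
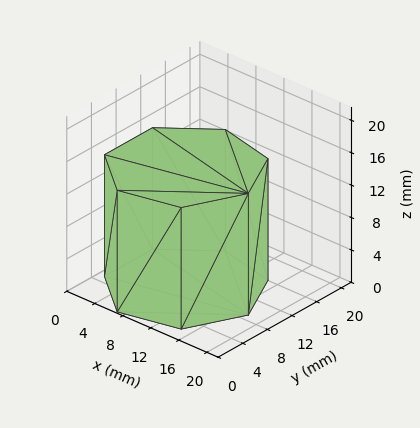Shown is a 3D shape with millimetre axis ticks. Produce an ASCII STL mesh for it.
Reading the render: the shape is a regular 7-sided prism (a cylinder approximated with 7 flat sides), circumscribed radius ≈ 9 mm, height ≈ 15 mm (dimensions read to the nearest mm from the axis ticks). For the STL, each face is triangulated and given an outward normal.

solid part
  facet normal 0.0000 0.0000 -1.0000
    outer loop
      vertex 7.00 17.77 0.00
      vertex 14.61 16.04 0.00
      vertex 18.00 9.00 0.00
    endloop
  endfacet
  facet normal 0.0000 0.0000 -1.0000
    outer loop
      vertex 0.89 12.90 0.00
      vertex 7.00 17.77 0.00
      vertex 18.00 9.00 0.00
    endloop
  endfacet
  facet normal 0.0000 0.0000 -1.0000
    outer loop
      vertex 0.89 5.10 0.00
      vertex 0.89 12.90 0.00
      vertex 18.00 9.00 0.00
    endloop
  endfacet
  facet normal 0.0000 0.0000 -1.0000
    outer loop
      vertex 7.00 0.23 0.00
      vertex 0.89 5.10 0.00
      vertex 18.00 9.00 0.00
    endloop
  endfacet
  facet normal 0.0000 0.0000 -1.0000
    outer loop
      vertex 14.61 1.96 0.00
      vertex 7.00 0.23 0.00
      vertex 18.00 9.00 0.00
    endloop
  endfacet
  facet normal 0.0000 0.0000 1.0000
    outer loop
      vertex 18.00 9.00 15.00
      vertex 14.61 16.04 15.00
      vertex 7.00 17.77 15.00
    endloop
  endfacet
  facet normal 0.0000 0.0000 1.0000
    outer loop
      vertex 18.00 9.00 15.00
      vertex 7.00 17.77 15.00
      vertex 0.89 12.90 15.00
    endloop
  endfacet
  facet normal 0.0000 0.0000 1.0000
    outer loop
      vertex 18.00 9.00 15.00
      vertex 0.89 12.90 15.00
      vertex 0.89 5.10 15.00
    endloop
  endfacet
  facet normal 0.0000 0.0000 1.0000
    outer loop
      vertex 18.00 9.00 15.00
      vertex 0.89 5.10 15.00
      vertex 7.00 0.23 15.00
    endloop
  endfacet
  facet normal 0.0000 0.0000 1.0000
    outer loop
      vertex 18.00 9.00 15.00
      vertex 7.00 0.23 15.00
      vertex 14.61 1.96 15.00
    endloop
  endfacet
  facet normal 0.9010 0.4339 0.0000
    outer loop
      vertex 18.00 9.00 0.00
      vertex 14.61 16.04 0.00
      vertex 14.61 16.04 15.00
    endloop
  endfacet
  facet normal 0.9010 0.4339 0.0000
    outer loop
      vertex 18.00 9.00 0.00
      vertex 14.61 16.04 15.00
      vertex 18.00 9.00 15.00
    endloop
  endfacet
  facet normal 0.2217 0.9751 0.0000
    outer loop
      vertex 14.61 16.04 0.00
      vertex 7.00 17.77 0.00
      vertex 7.00 17.77 15.00
    endloop
  endfacet
  facet normal 0.2217 0.9751 0.0000
    outer loop
      vertex 14.61 16.04 0.00
      vertex 7.00 17.77 15.00
      vertex 14.61 16.04 15.00
    endloop
  endfacet
  facet normal -0.6233 0.7820 0.0000
    outer loop
      vertex 7.00 17.77 0.00
      vertex 0.89 12.90 0.00
      vertex 0.89 12.90 15.00
    endloop
  endfacet
  facet normal -0.6233 0.7820 0.0000
    outer loop
      vertex 7.00 17.77 0.00
      vertex 0.89 12.90 15.00
      vertex 7.00 17.77 15.00
    endloop
  endfacet
  facet normal -1.0000 0.0000 0.0000
    outer loop
      vertex 0.89 12.90 0.00
      vertex 0.89 5.10 0.00
      vertex 0.89 5.10 15.00
    endloop
  endfacet
  facet normal -1.0000 0.0000 0.0000
    outer loop
      vertex 0.89 12.90 0.00
      vertex 0.89 5.10 15.00
      vertex 0.89 12.90 15.00
    endloop
  endfacet
  facet normal -0.6233 -0.7820 0.0000
    outer loop
      vertex 0.89 5.10 0.00
      vertex 7.00 0.23 0.00
      vertex 7.00 0.23 15.00
    endloop
  endfacet
  facet normal -0.6233 -0.7820 0.0000
    outer loop
      vertex 0.89 5.10 0.00
      vertex 7.00 0.23 15.00
      vertex 0.89 5.10 15.00
    endloop
  endfacet
  facet normal 0.2217 -0.9751 0.0000
    outer loop
      vertex 7.00 0.23 0.00
      vertex 14.61 1.96 0.00
      vertex 14.61 1.96 15.00
    endloop
  endfacet
  facet normal 0.2217 -0.9751 0.0000
    outer loop
      vertex 7.00 0.23 0.00
      vertex 14.61 1.96 15.00
      vertex 7.00 0.23 15.00
    endloop
  endfacet
  facet normal 0.9010 -0.4339 0.0000
    outer loop
      vertex 14.61 1.96 0.00
      vertex 18.00 9.00 0.00
      vertex 18.00 9.00 15.00
    endloop
  endfacet
  facet normal 0.9010 -0.4339 0.0000
    outer loop
      vertex 14.61 1.96 0.00
      vertex 18.00 9.00 15.00
      vertex 14.61 1.96 15.00
    endloop
  endfacet
endsolid part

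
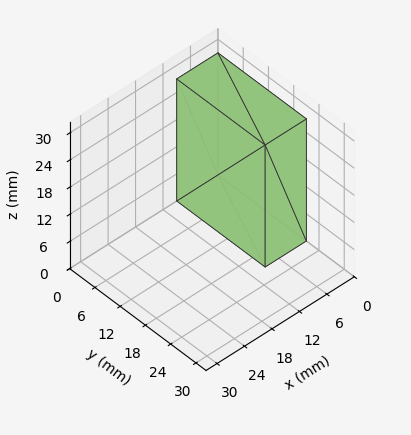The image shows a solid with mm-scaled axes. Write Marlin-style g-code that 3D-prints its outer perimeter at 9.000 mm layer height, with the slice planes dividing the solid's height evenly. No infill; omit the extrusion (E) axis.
Reading the render: the shape is a rectangular box, roughly 9 × 21 mm footprint and 27 mm tall (dimensions read to the nearest mm from the axis ticks). For the g-code, the solid's height is divided into equal slices at the stated Δz and each level perimeter traced with G1 moves after a G0 lift.

; perimeter-only toolpath
G21 ; units = mm
G90 ; absolute positioning
G28 ; home
; layer 1
G0 Z9.000
G0 X0.000 Y0.000
G1 X9.000 Y0.000
G1 X9.000 Y21.000
G1 X0.000 Y21.000
G1 X0.000 Y0.000
; layer 2
G0 Z18.000
G0 X0.000 Y0.000
G1 X9.000 Y0.000
G1 X9.000 Y21.000
G1 X0.000 Y21.000
G1 X0.000 Y0.000
; layer 3
G0 Z27.000
G0 X0.000 Y0.000
G1 X9.000 Y0.000
G1 X9.000 Y21.000
G1 X0.000 Y21.000
G1 X0.000 Y0.000
M2 ; end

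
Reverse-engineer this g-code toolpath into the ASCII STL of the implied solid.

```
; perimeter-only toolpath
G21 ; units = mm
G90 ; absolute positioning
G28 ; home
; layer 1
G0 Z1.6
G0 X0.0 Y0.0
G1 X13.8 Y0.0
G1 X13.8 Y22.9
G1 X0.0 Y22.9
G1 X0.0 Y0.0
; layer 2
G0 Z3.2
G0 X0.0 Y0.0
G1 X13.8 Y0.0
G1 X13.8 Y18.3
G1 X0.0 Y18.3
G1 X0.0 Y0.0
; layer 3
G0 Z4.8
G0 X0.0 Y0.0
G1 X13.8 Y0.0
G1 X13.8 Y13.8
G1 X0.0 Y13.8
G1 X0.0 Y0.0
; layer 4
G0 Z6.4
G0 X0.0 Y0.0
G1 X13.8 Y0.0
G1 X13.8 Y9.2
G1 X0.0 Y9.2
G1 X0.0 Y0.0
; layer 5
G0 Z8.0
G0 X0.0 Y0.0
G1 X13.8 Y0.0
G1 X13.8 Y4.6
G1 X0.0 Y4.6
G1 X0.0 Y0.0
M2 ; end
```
solid part
  facet normal 0.0000 0.0000 -1.0000
    outer loop
      vertex 13.8 27.5 0.0
      vertex 13.8 0.0 0.0
      vertex 0.0 0.0 0.0
    endloop
  endfacet
  facet normal 0.0000 0.0000 -1.0000
    outer loop
      vertex 0.0 27.5 0.0
      vertex 13.8 27.5 0.0
      vertex 0.0 0.0 0.0
    endloop
  endfacet
  facet normal 0.0000 -1.0000 0.0000
    outer loop
      vertex 0.0 0.0 0.0
      vertex 13.8 0.0 0.0
      vertex 13.8 0.0 9.6
    endloop
  endfacet
  facet normal 0.0000 -1.0000 0.0000
    outer loop
      vertex 0.0 0.0 0.0
      vertex 13.8 0.0 9.6
      vertex 0.0 0.0 9.6
    endloop
  endfacet
  facet normal 0.0000 0.3296 0.9441
    outer loop
      vertex 0.0 0.0 9.6
      vertex 13.8 0.0 9.6
      vertex 13.8 27.5 0.0
    endloop
  endfacet
  facet normal 0.0000 0.3296 0.9441
    outer loop
      vertex 0.0 0.0 9.6
      vertex 13.8 27.5 0.0
      vertex 0.0 27.5 0.0
    endloop
  endfacet
  facet normal -1.0000 0.0000 0.0000
    outer loop
      vertex 0.0 0.0 9.6
      vertex 0.0 27.5 0.0
      vertex 0.0 0.0 0.0
    endloop
  endfacet
  facet normal 1.0000 0.0000 0.0000
    outer loop
      vertex 13.8 0.0 0.0
      vertex 13.8 27.5 0.0
      vertex 13.8 0.0 9.6
    endloop
  endfacet
endsolid part

The G0 Z moves step by Δz≈1.6 mm. The G1 loops shrink linearly with z, so the solid tapers from its base footprint up to z≈9.6. Closing with a flat bottom cap and the tapered top and triangulating gives 8 facets — a wedge (ramp): 13.8 × 27.5 mm base, rising to 9.6 mm along the y=0 edge and sloping linearly to z=0 at y=27.5.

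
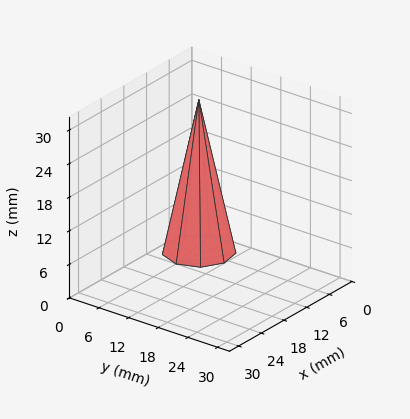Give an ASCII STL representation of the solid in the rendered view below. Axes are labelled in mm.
Reading the render: the shape is a regular 9-sided pyramid, base circumscribed radius ≈ 6 mm, apex at z ≈ 27 mm (dimensions read to the nearest mm from the axis ticks). For the STL, each face is triangulated and given an outward normal.

solid part
  facet normal 0.0000 0.0000 -1.0000
    outer loop
      vertex 7.04 11.91 0.00
      vertex 10.60 9.86 0.00
      vertex 12.00 6.00 0.00
    endloop
  endfacet
  facet normal 0.0000 0.0000 -1.0000
    outer loop
      vertex 3.00 11.20 0.00
      vertex 7.04 11.91 0.00
      vertex 12.00 6.00 0.00
    endloop
  endfacet
  facet normal 0.0000 0.0000 -1.0000
    outer loop
      vertex 0.36 8.05 0.00
      vertex 3.00 11.20 0.00
      vertex 12.00 6.00 0.00
    endloop
  endfacet
  facet normal 0.0000 0.0000 -1.0000
    outer loop
      vertex 0.36 3.95 0.00
      vertex 0.36 8.05 0.00
      vertex 12.00 6.00 0.00
    endloop
  endfacet
  facet normal 0.0000 0.0000 -1.0000
    outer loop
      vertex 3.00 0.80 0.00
      vertex 0.36 3.95 0.00
      vertex 12.00 6.00 0.00
    endloop
  endfacet
  facet normal 0.0000 0.0000 -1.0000
    outer loop
      vertex 7.04 0.09 0.00
      vertex 3.00 0.80 0.00
      vertex 12.00 6.00 0.00
    endloop
  endfacet
  facet normal 0.0000 0.0000 -1.0000
    outer loop
      vertex 10.60 2.14 0.00
      vertex 7.04 0.09 0.00
      vertex 12.00 6.00 0.00
    endloop
  endfacet
  facet normal 0.9202 0.3338 0.2045
    outer loop
      vertex 12.00 6.00 0.00
      vertex 10.60 9.86 0.00
      vertex 6.00 6.00 27.00
    endloop
  endfacet
  facet normal 0.4885 0.8483 0.2045
    outer loop
      vertex 10.60 9.86 0.00
      vertex 7.04 11.91 0.00
      vertex 6.00 6.00 27.00
    endloop
  endfacet
  facet normal -0.1694 0.9641 0.2045
    outer loop
      vertex 7.04 11.91 0.00
      vertex 3.00 11.20 0.00
      vertex 6.00 6.00 27.00
    endloop
  endfacet
  facet normal -0.7502 0.6288 0.2045
    outer loop
      vertex 3.00 11.20 0.00
      vertex 0.36 8.05 0.00
      vertex 6.00 6.00 27.00
    endloop
  endfacet
  facet normal -0.9789 0.0000 0.2045
    outer loop
      vertex 0.36 8.05 0.00
      vertex 0.36 3.95 0.00
      vertex 6.00 6.00 27.00
    endloop
  endfacet
  facet normal -0.7502 -0.6288 0.2045
    outer loop
      vertex 0.36 3.95 0.00
      vertex 3.00 0.80 0.00
      vertex 6.00 6.00 27.00
    endloop
  endfacet
  facet normal -0.1694 -0.9641 0.2045
    outer loop
      vertex 3.00 0.80 0.00
      vertex 7.04 0.09 0.00
      vertex 6.00 6.00 27.00
    endloop
  endfacet
  facet normal 0.4885 -0.8483 0.2045
    outer loop
      vertex 7.04 0.09 0.00
      vertex 10.60 2.14 0.00
      vertex 6.00 6.00 27.00
    endloop
  endfacet
  facet normal 0.9202 -0.3338 0.2045
    outer loop
      vertex 10.60 2.14 0.00
      vertex 12.00 6.00 0.00
      vertex 6.00 6.00 27.00
    endloop
  endfacet
endsolid part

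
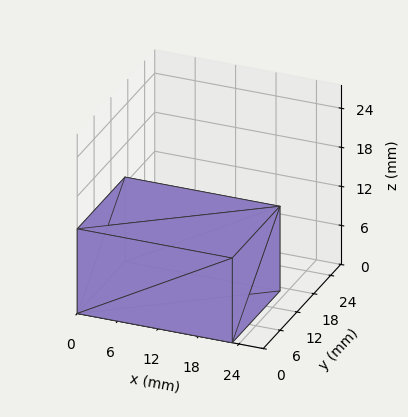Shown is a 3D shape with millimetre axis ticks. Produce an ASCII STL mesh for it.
Reading the render: the shape is a rectangular box, roughly 23 × 17 mm footprint and 13 mm tall (dimensions read to the nearest mm from the axis ticks). For the STL, each face is triangulated and given an outward normal.

solid part
  facet normal 0.0000 0.0000 -1.0000
    outer loop
      vertex 23.00 17.00 0.00
      vertex 23.00 0.00 0.00
      vertex 0.00 0.00 0.00
    endloop
  endfacet
  facet normal 0.0000 0.0000 -1.0000
    outer loop
      vertex 0.00 17.00 0.00
      vertex 23.00 17.00 0.00
      vertex 0.00 0.00 0.00
    endloop
  endfacet
  facet normal 0.0000 0.0000 1.0000
    outer loop
      vertex 0.00 0.00 13.00
      vertex 23.00 0.00 13.00
      vertex 23.00 17.00 13.00
    endloop
  endfacet
  facet normal 0.0000 0.0000 1.0000
    outer loop
      vertex 0.00 0.00 13.00
      vertex 23.00 17.00 13.00
      vertex 0.00 17.00 13.00
    endloop
  endfacet
  facet normal 0.0000 -1.0000 0.0000
    outer loop
      vertex 0.00 0.00 0.00
      vertex 23.00 0.00 0.00
      vertex 23.00 0.00 13.00
    endloop
  endfacet
  facet normal 0.0000 -1.0000 0.0000
    outer loop
      vertex 0.00 0.00 0.00
      vertex 23.00 0.00 13.00
      vertex 0.00 0.00 13.00
    endloop
  endfacet
  facet normal 0.0000 1.0000 0.0000
    outer loop
      vertex 23.00 17.00 13.00
      vertex 23.00 17.00 0.00
      vertex 0.00 17.00 0.00
    endloop
  endfacet
  facet normal 0.0000 1.0000 0.0000
    outer loop
      vertex 0.00 17.00 13.00
      vertex 23.00 17.00 13.00
      vertex 0.00 17.00 0.00
    endloop
  endfacet
  facet normal -1.0000 0.0000 0.0000
    outer loop
      vertex 0.00 17.00 13.00
      vertex 0.00 17.00 0.00
      vertex 0.00 0.00 0.00
    endloop
  endfacet
  facet normal -1.0000 0.0000 0.0000
    outer loop
      vertex 0.00 0.00 13.00
      vertex 0.00 17.00 13.00
      vertex 0.00 0.00 0.00
    endloop
  endfacet
  facet normal 1.0000 0.0000 0.0000
    outer loop
      vertex 23.00 0.00 0.00
      vertex 23.00 17.00 0.00
      vertex 23.00 17.00 13.00
    endloop
  endfacet
  facet normal 1.0000 0.0000 0.0000
    outer loop
      vertex 23.00 0.00 0.00
      vertex 23.00 17.00 13.00
      vertex 23.00 0.00 13.00
    endloop
  endfacet
endsolid part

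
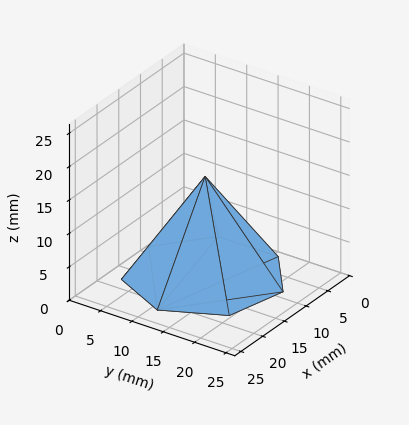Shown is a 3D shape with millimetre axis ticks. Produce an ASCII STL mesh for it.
Reading the render: the shape is a regular 7-sided pyramid, base circumscribed radius ≈ 11 mm, apex at z ≈ 15 mm (dimensions read to the nearest mm from the axis ticks). For the STL, each face is triangulated and given an outward normal.

solid part
  facet normal 0.0000 0.0000 -1.0000
    outer loop
      vertex 8.552 21.724 0.000
      vertex 17.858 19.600 0.000
      vertex 22.000 11.000 0.000
    endloop
  endfacet
  facet normal 0.0000 0.0000 -1.0000
    outer loop
      vertex 1.089 15.773 0.000
      vertex 8.552 21.724 0.000
      vertex 22.000 11.000 0.000
    endloop
  endfacet
  facet normal 0.0000 0.0000 -1.0000
    outer loop
      vertex 1.089 6.227 0.000
      vertex 1.089 15.773 0.000
      vertex 22.000 11.000 0.000
    endloop
  endfacet
  facet normal 0.0000 0.0000 -1.0000
    outer loop
      vertex 8.552 0.276 0.000
      vertex 1.089 6.227 0.000
      vertex 22.000 11.000 0.000
    endloop
  endfacet
  facet normal 0.0000 0.0000 -1.0000
    outer loop
      vertex 17.858 2.400 0.000
      vertex 8.552 0.276 0.000
      vertex 22.000 11.000 0.000
    endloop
  endfacet
  facet normal 0.7517 0.3620 0.5512
    outer loop
      vertex 22.000 11.000 0.000
      vertex 17.858 19.600 0.000
      vertex 11.000 11.000 15.000
    endloop
  endfacet
  facet normal 0.1857 0.8134 0.5512
    outer loop
      vertex 17.858 19.600 0.000
      vertex 8.552 21.724 0.000
      vertex 11.000 11.000 15.000
    endloop
  endfacet
  facet normal -0.5202 0.6523 0.5513
    outer loop
      vertex 8.552 21.724 0.000
      vertex 1.089 15.773 0.000
      vertex 11.000 11.000 15.000
    endloop
  endfacet
  facet normal -0.8343 0.0000 0.5513
    outer loop
      vertex 1.089 15.773 0.000
      vertex 1.089 6.227 0.000
      vertex 11.000 11.000 15.000
    endloop
  endfacet
  facet normal -0.5202 -0.6523 0.5513
    outer loop
      vertex 1.089 6.227 0.000
      vertex 8.552 0.276 0.000
      vertex 11.000 11.000 15.000
    endloop
  endfacet
  facet normal 0.1857 -0.8134 0.5512
    outer loop
      vertex 8.552 0.276 0.000
      vertex 17.858 2.400 0.000
      vertex 11.000 11.000 15.000
    endloop
  endfacet
  facet normal 0.7517 -0.3620 0.5512
    outer loop
      vertex 17.858 2.400 0.000
      vertex 22.000 11.000 0.000
      vertex 11.000 11.000 15.000
    endloop
  endfacet
endsolid part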